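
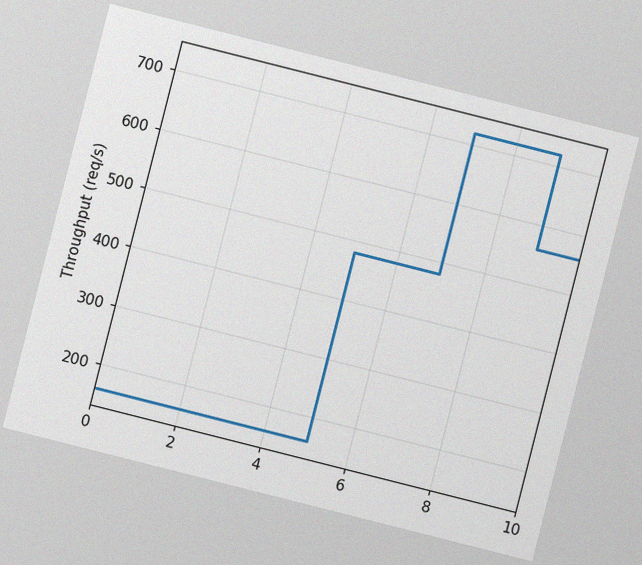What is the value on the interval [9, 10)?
560req/s

The chart is tilted about 14° clockwise, with some photo noise. On [9, 10) the step sits at 560req/s.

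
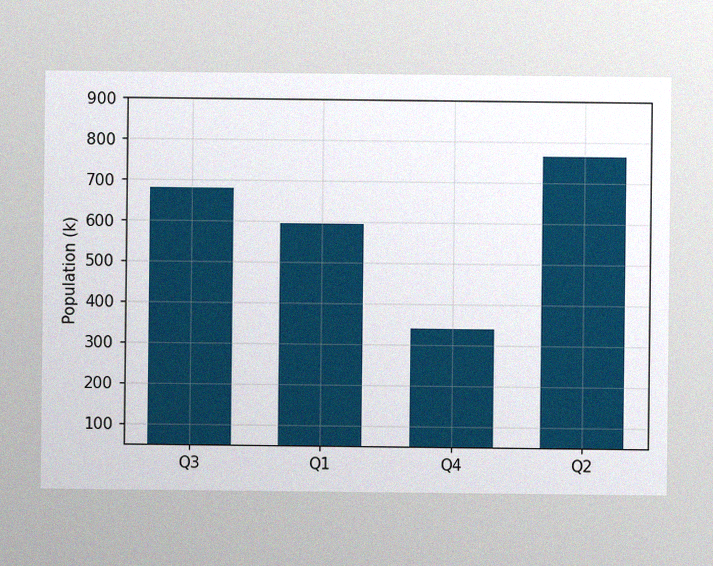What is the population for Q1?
595k

The image has some photo noise and uneven lighting. Reading along the chart's y-axis, the Q1 bar reaches 595k.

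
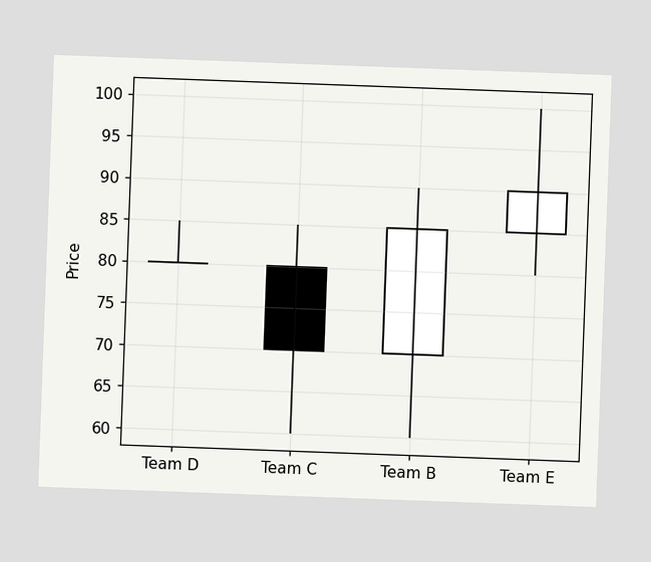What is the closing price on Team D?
The chart is tilted about 2° clockwise. The Team D candle closes at 80.

80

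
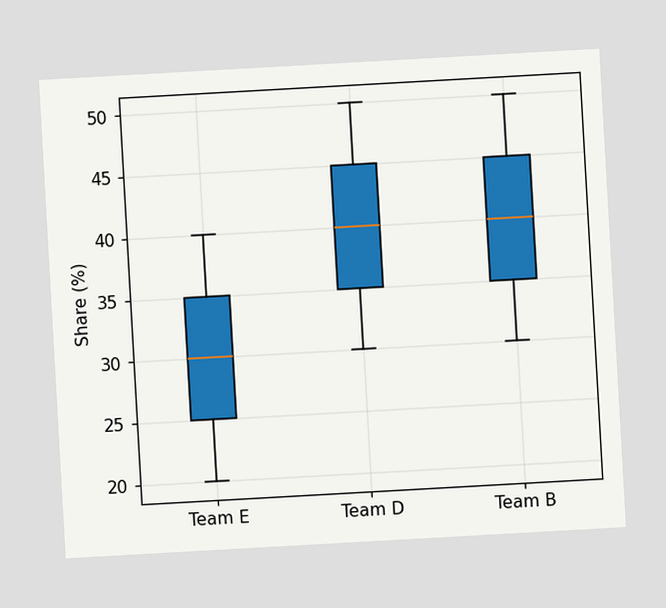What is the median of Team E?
The chart is tilted about 3° counter-clockwise. The median line in the Team E box sits at 30%.

30%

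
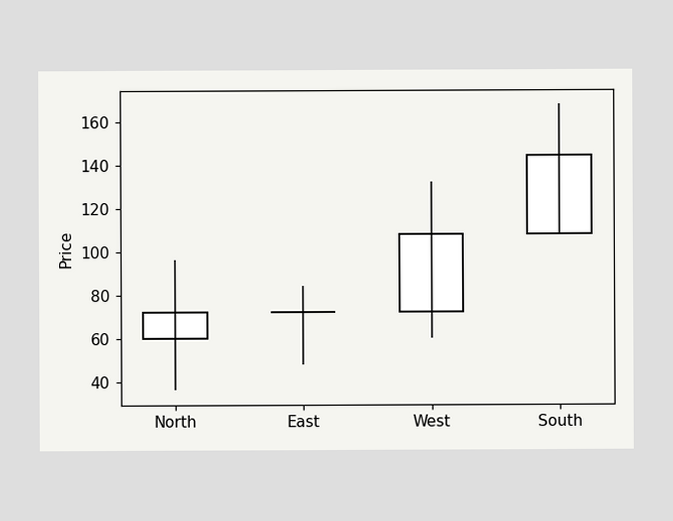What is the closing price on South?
The South candle closes at 144.

144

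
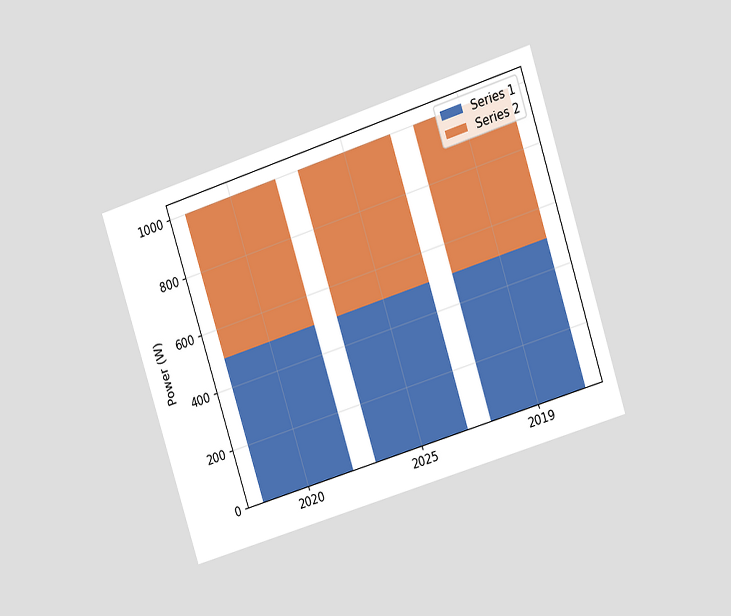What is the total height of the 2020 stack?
The chart is tilted about 18° counter-clockwise and viewed at a slight angle. The 2020 stack's top reaches 1000W on the y-axis.

1000W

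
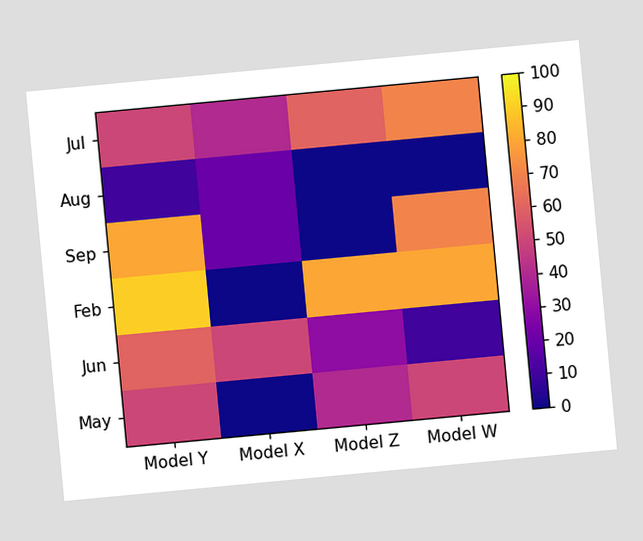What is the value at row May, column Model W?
50

The chart is tilted about 5° counter-clockwise. Matching cell (May, Model W) against the colorbar gives 50.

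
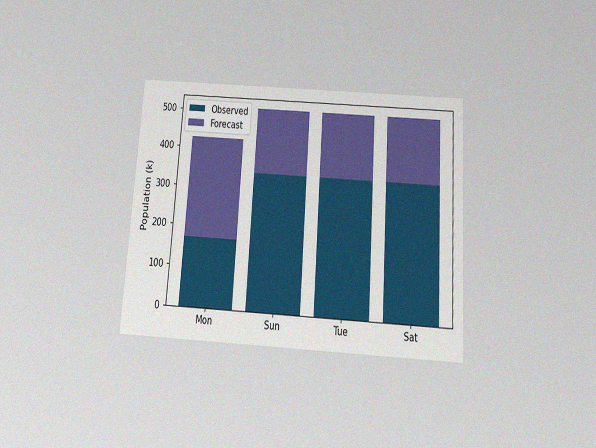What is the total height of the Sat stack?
The chart is tilted about 4° clockwise and viewed slightly from below, with some photo noise. The Sat stack's top reaches 510k on the y-axis.

510k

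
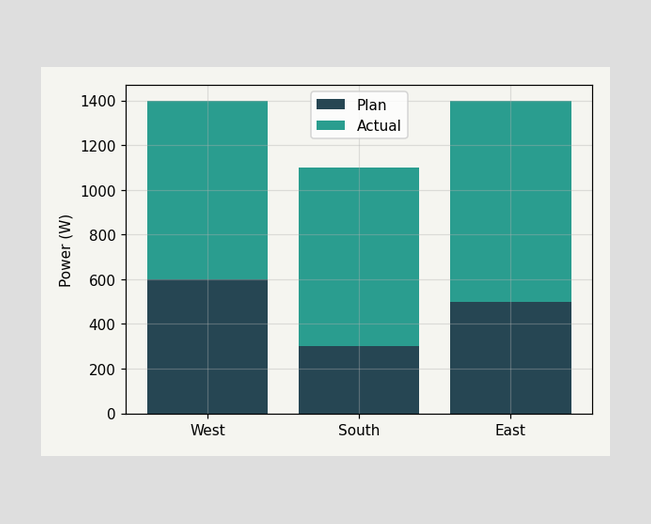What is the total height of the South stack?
1100W

The South stack's top reaches 1100W on the y-axis.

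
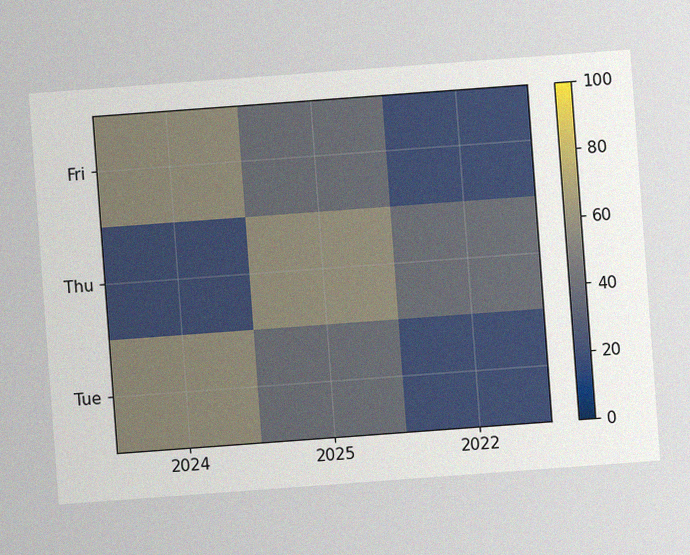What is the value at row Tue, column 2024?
The chart is tilted about 4° counter-clockwise, with some photo noise. Matching cell (Tue, 2024) against the colorbar gives 60.

60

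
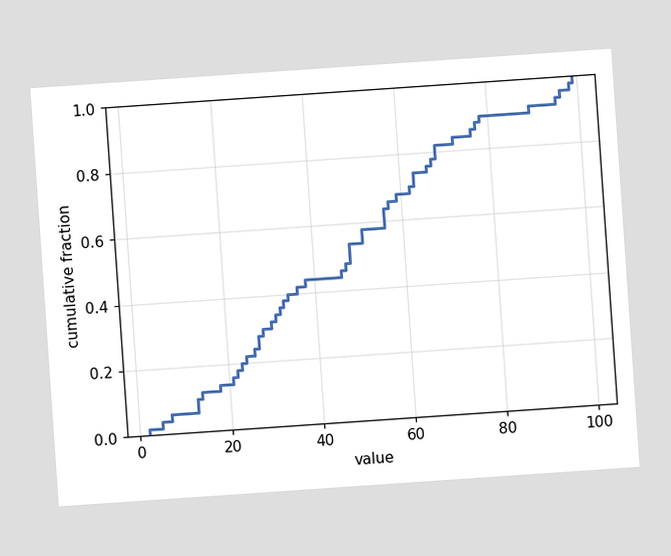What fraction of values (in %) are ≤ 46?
46%

The chart is tilted about 4° counter-clockwise. At x=46 the ECDF step is at 46%.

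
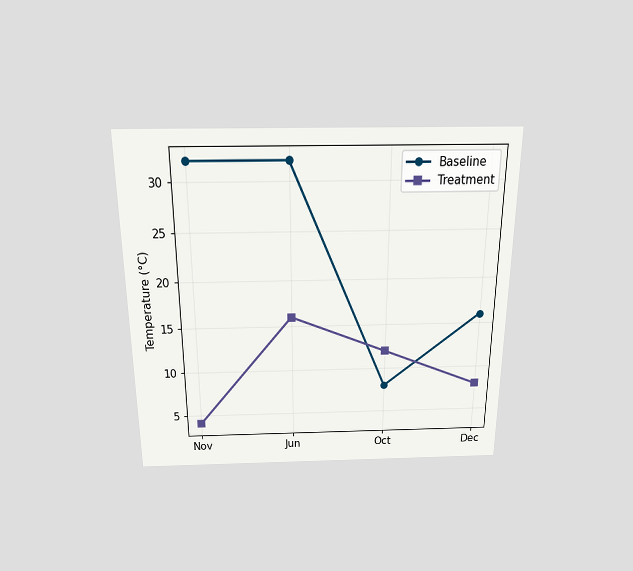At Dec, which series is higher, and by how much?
Baseline, by 8°C

The chart is viewed slightly from above. At Dec, Baseline sits above the other line by 8°C.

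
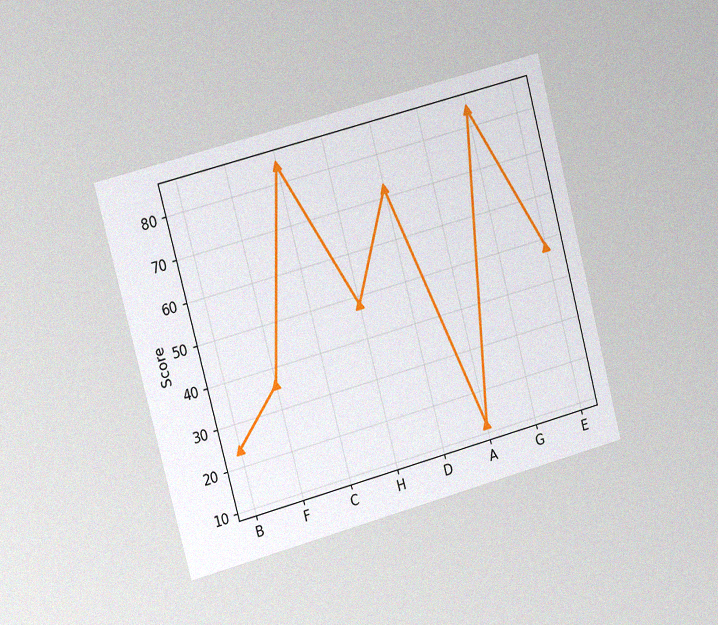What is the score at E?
48

The chart is tilted about 15° counter-clockwise and viewed slightly from the left, with some photo noise. At E, the line is at 48.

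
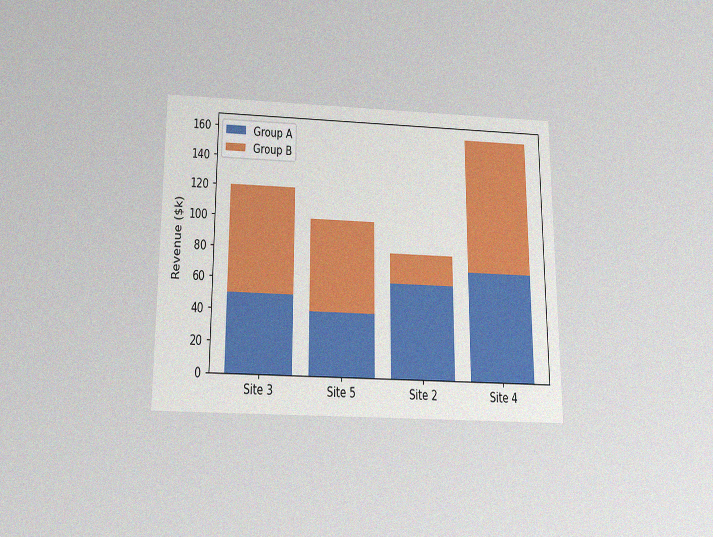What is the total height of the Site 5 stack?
The chart is viewed slightly from below, with some photo noise. The Site 5 stack's top reaches $100k on the y-axis.

$100k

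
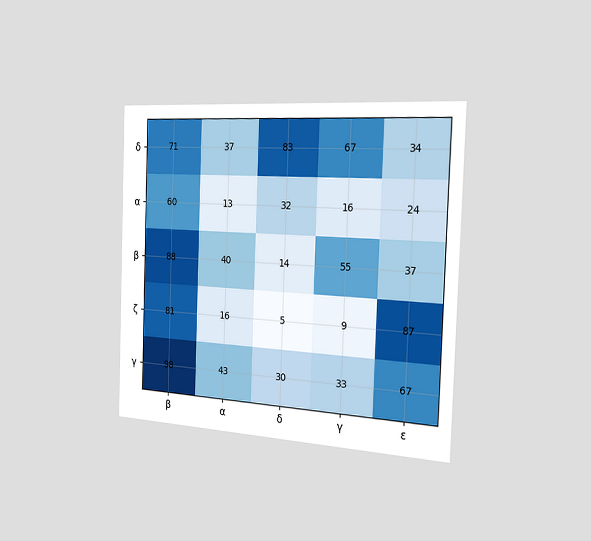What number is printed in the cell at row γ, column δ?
The chart is tilted about 2° clockwise and viewed slightly from the right. The (γ, δ) cell reads 30.

30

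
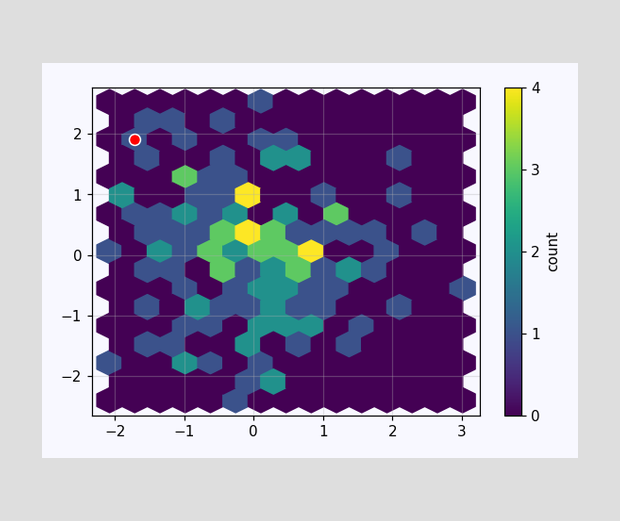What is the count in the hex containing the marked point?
1

The marked hex reads 1 on the colorbar.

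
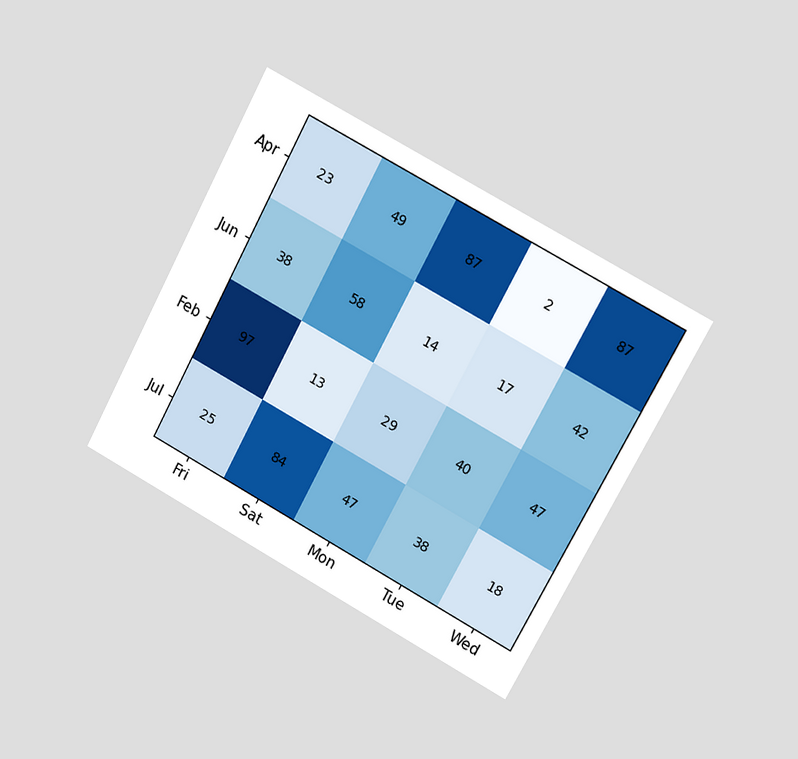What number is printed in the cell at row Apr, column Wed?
87

The chart is tilted about 28° clockwise and viewed slightly from the right. The (Apr, Wed) cell reads 87.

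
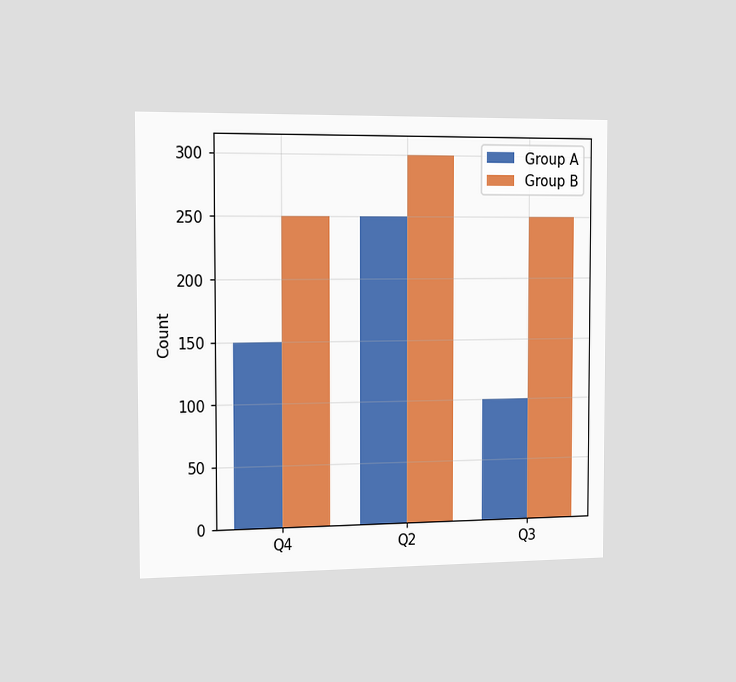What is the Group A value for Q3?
100

The chart is viewed slightly from the left. The Group A bar at Q3 reaches 100 on the y-axis.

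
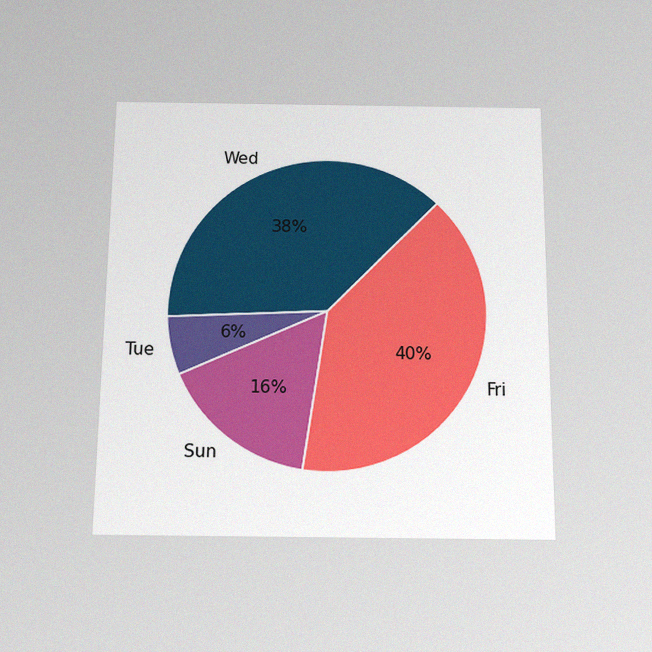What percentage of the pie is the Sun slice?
16%

The chart is viewed slightly from below, with some photo noise. The Sun slice takes up 16% of the pie.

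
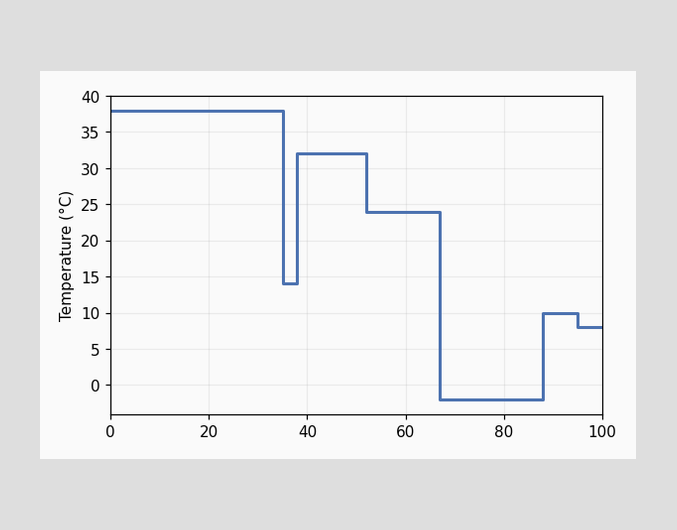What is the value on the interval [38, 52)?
On [38, 52) the step sits at 32°C.

32°C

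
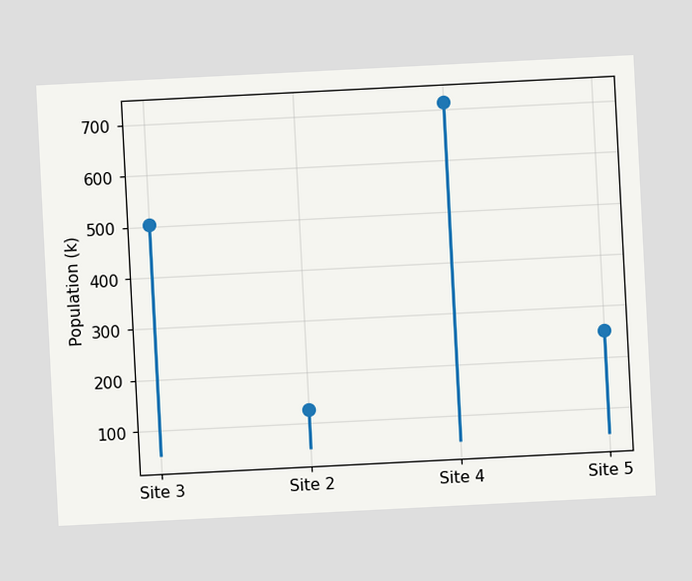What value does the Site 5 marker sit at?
The chart is tilted about 3° counter-clockwise. The Site 5 marker sits at 252k.

252k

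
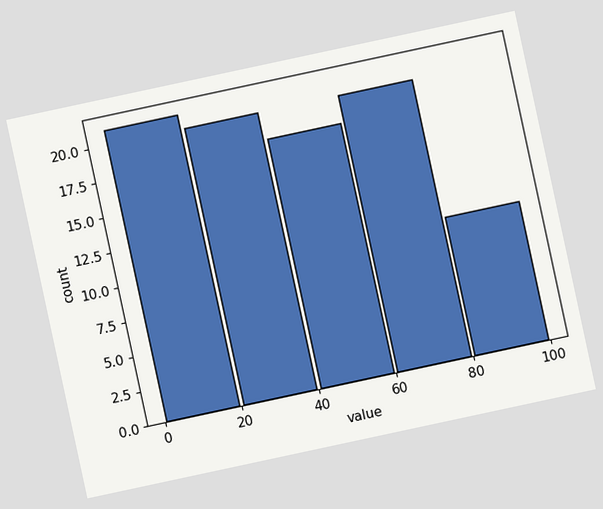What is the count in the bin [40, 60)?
18

The chart is tilted about 12° counter-clockwise. The [40, 60) bin has height 18.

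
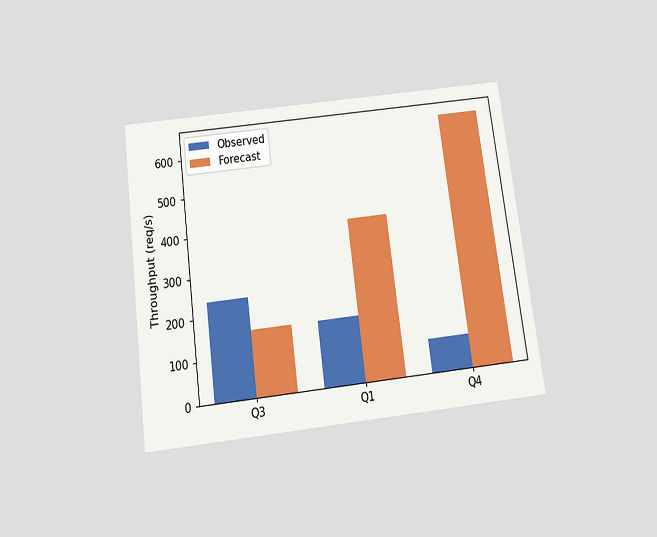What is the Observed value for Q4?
80req/s

The chart is tilted about 7° counter-clockwise and viewed slightly from below. The Observed bar at Q4 reaches 80req/s on the y-axis.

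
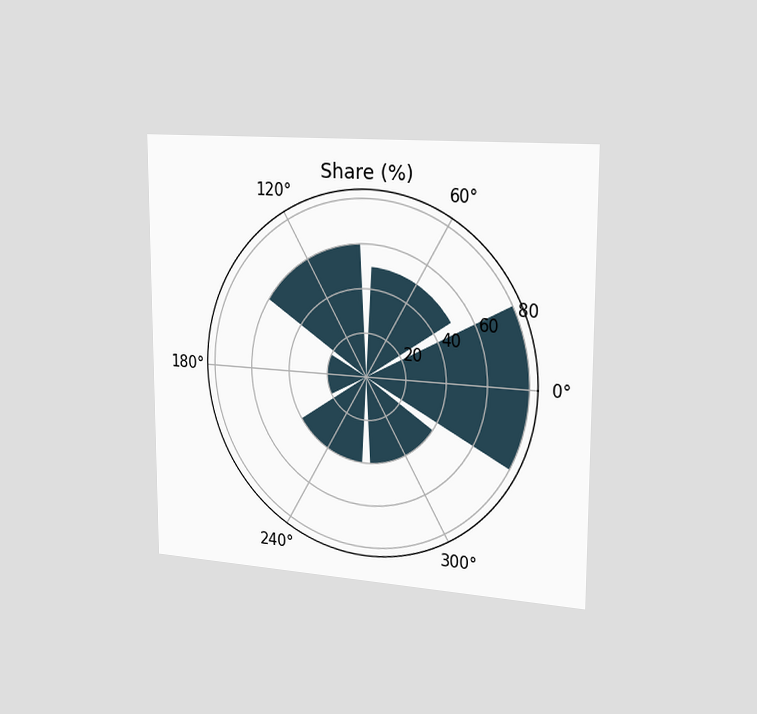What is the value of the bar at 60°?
The chart is viewed slightly from the right. The bar at 60° reaches 50% on the radial axis.

50%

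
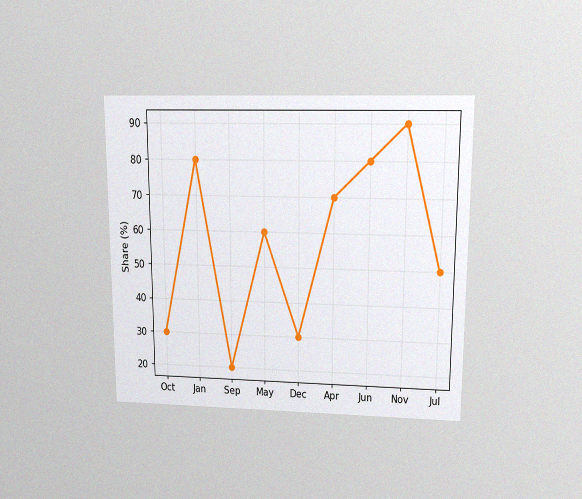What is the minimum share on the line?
20%

The chart is viewed at a slight angle, with some photo noise. The lowest point is at Sep, and reading across to the y-axis gives 20%.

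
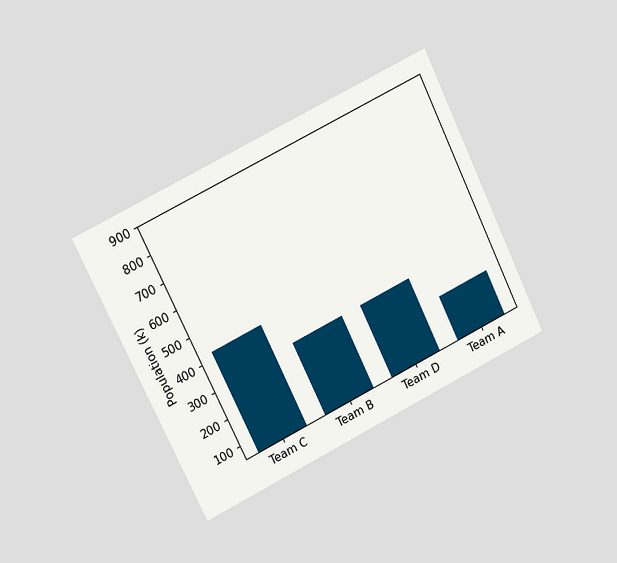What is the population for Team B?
318k

The chart is tilted about 26° counter-clockwise and viewed at a slight angle. Reading along the chart's y-axis, the Team B bar reaches 318k.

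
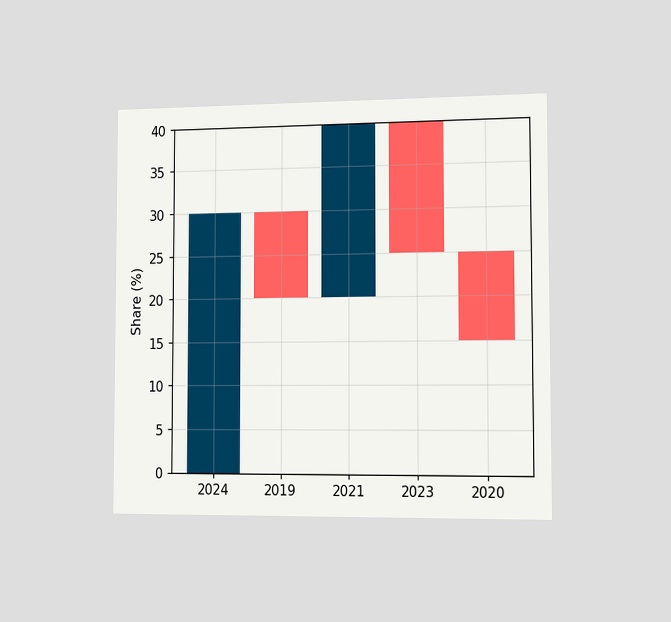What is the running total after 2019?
The chart is viewed slightly from the right. After 2019 the running total reaches 20%.

20%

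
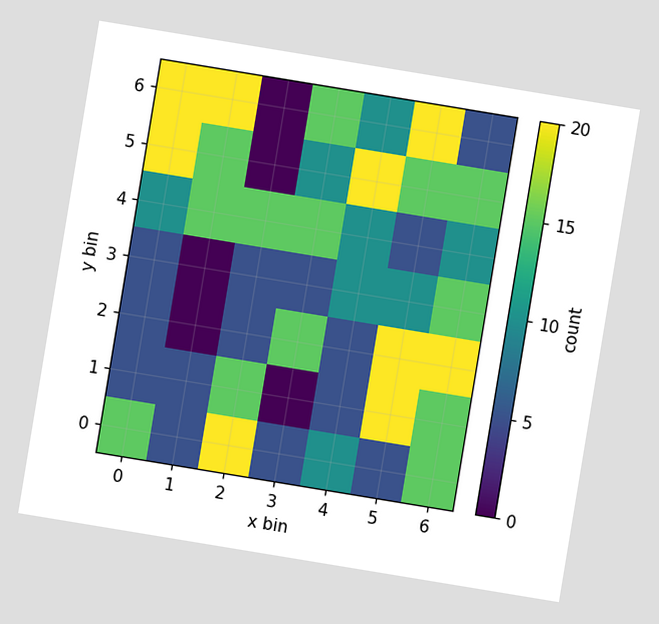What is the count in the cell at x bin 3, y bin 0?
The chart is tilted about 9° clockwise. Matching the cell (3, 0) against the colorbar gives 5.

5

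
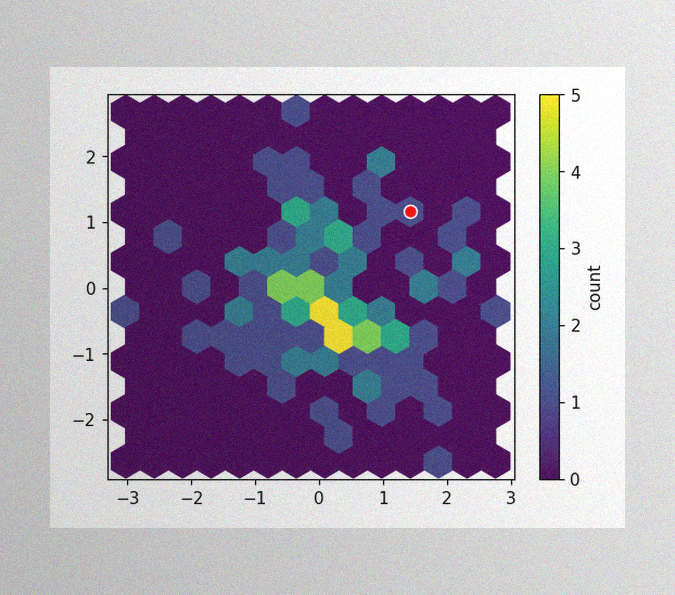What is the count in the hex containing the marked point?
The image has some photo noise and uneven lighting. The marked hex reads 1 on the colorbar.

1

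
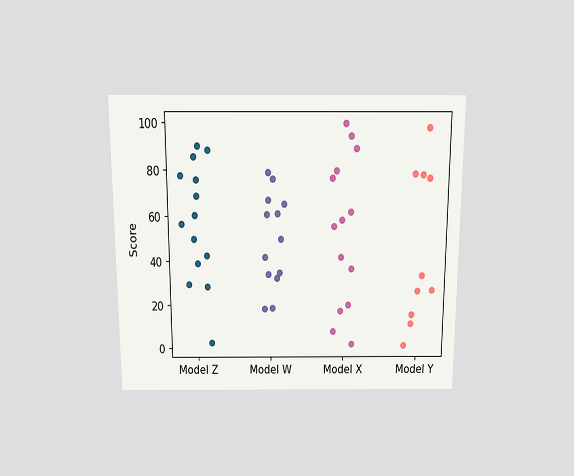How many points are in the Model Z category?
The chart is viewed slightly from above. Counting the markers in the Model Z column gives 14.

14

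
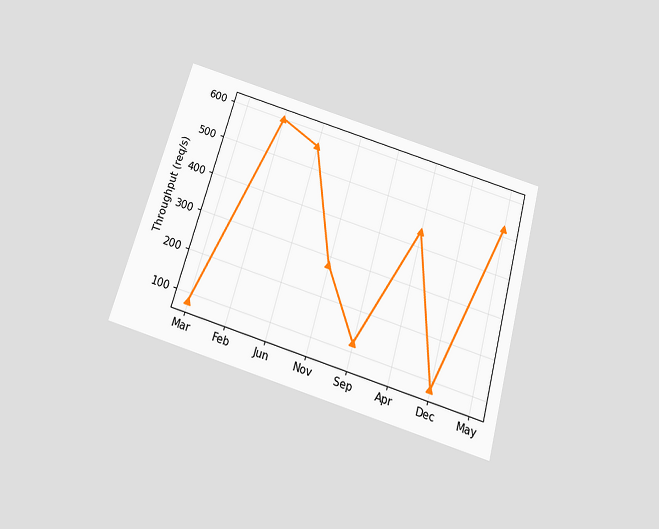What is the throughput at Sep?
120req/s

The chart is tilted about 16° clockwise and viewed slightly from below. At Sep, the line is at 120req/s.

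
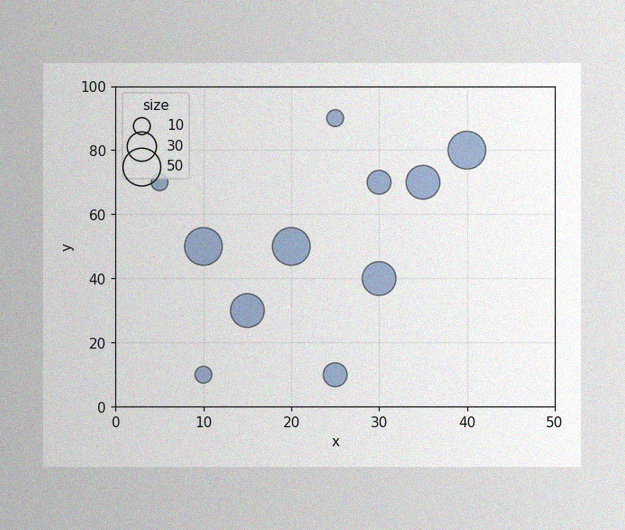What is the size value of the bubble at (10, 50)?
The image has some photo noise and uneven lighting. Matching the bubble at (10, 50) against the size legend gives 50.

50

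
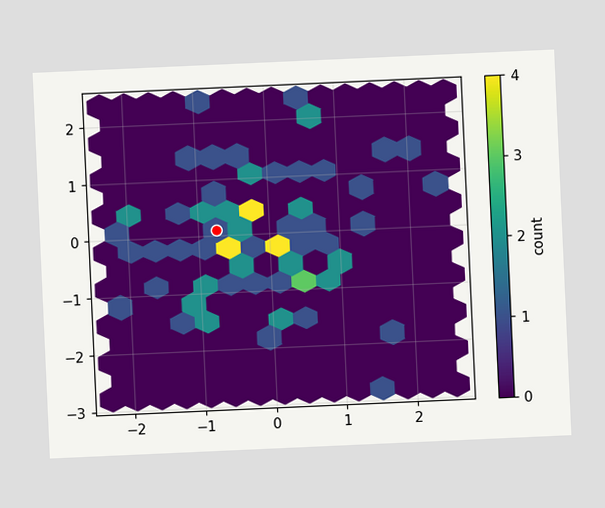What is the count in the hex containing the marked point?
1

The chart is tilted about 3° counter-clockwise. The marked hex reads 1 on the colorbar.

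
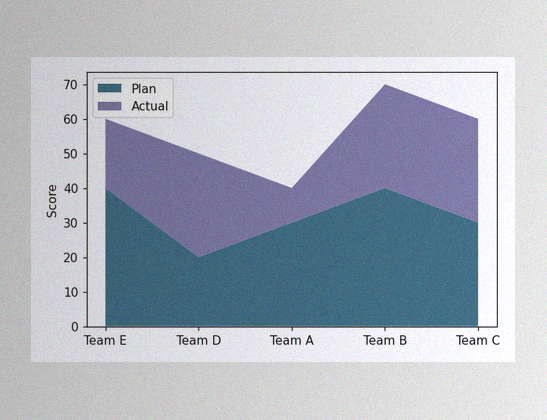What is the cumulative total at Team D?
50

The image has some photo noise and uneven lighting. The stacked total at Team D reaches 50.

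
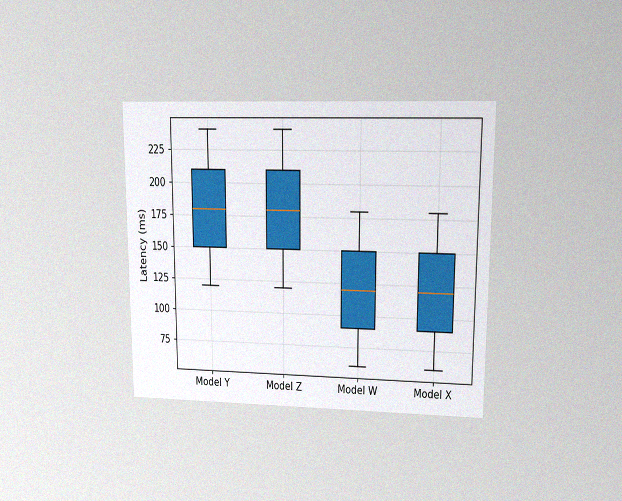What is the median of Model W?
120ms

The chart is viewed at a slight angle, with some photo noise. The median line in the Model W box sits at 120ms.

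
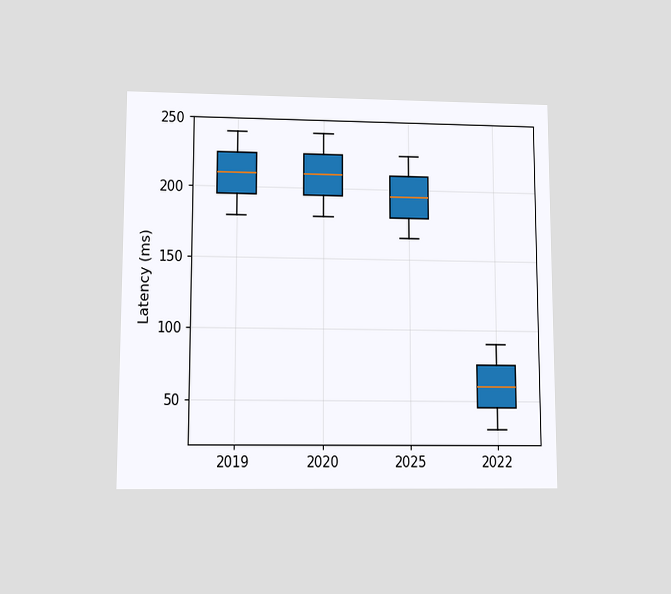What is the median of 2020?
210ms

The chart is viewed at a slight angle. The median line in the 2020 box sits at 210ms.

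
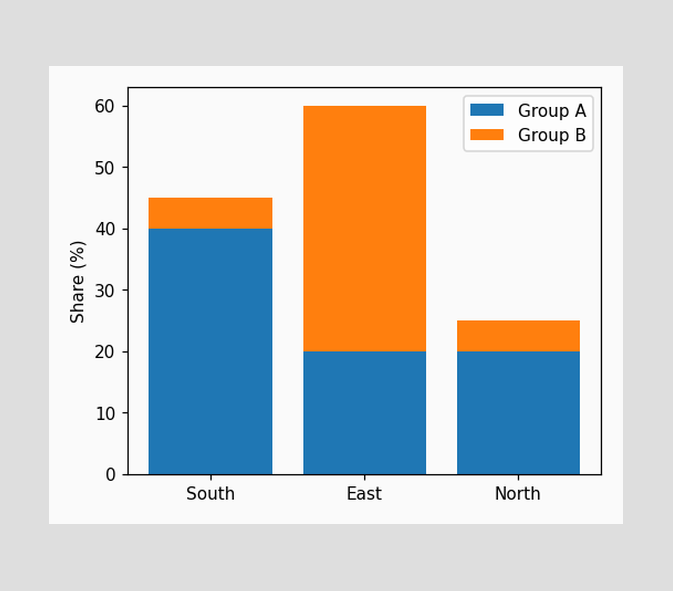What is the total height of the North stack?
The North stack's top reaches 25% on the y-axis.

25%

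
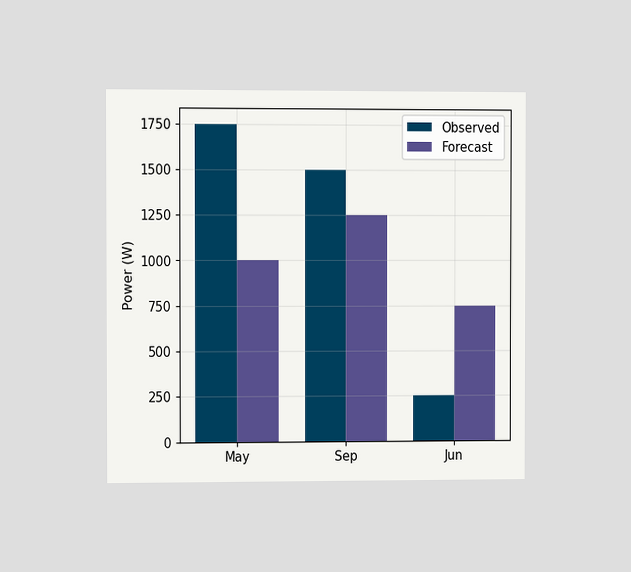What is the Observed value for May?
The chart is viewed slightly from the left. The Observed bar at May reaches 1750W on the y-axis.

1750W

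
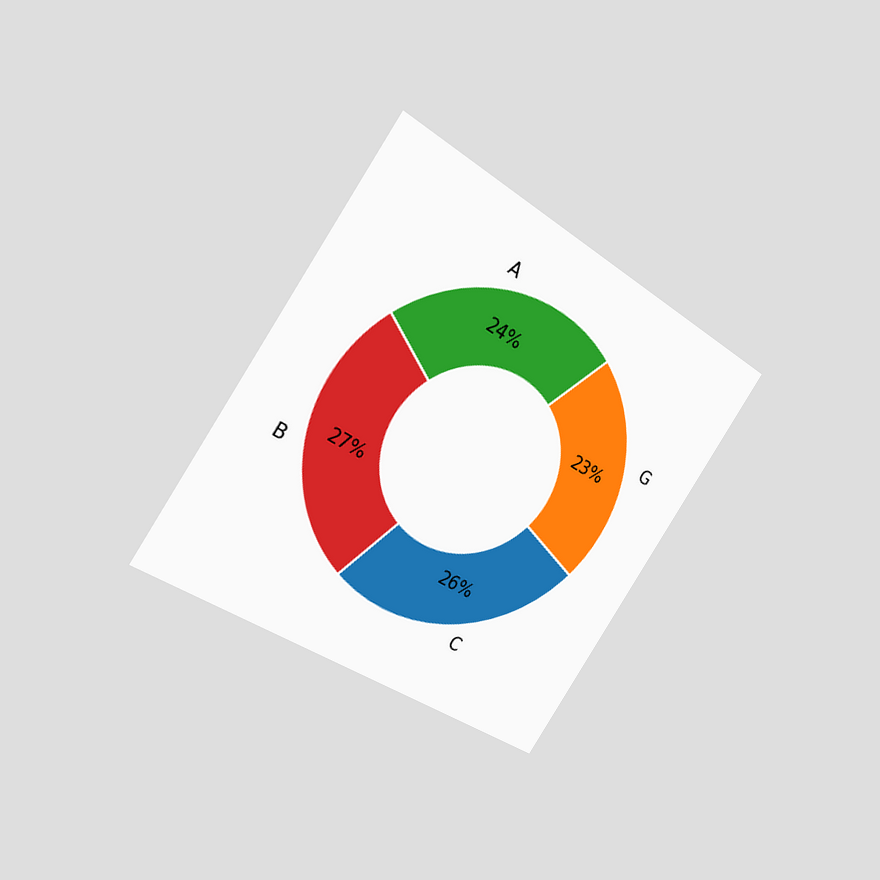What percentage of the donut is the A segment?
The chart is tilted about 34° clockwise and viewed slightly from the left. The A segment takes up 24% of the ring.

24%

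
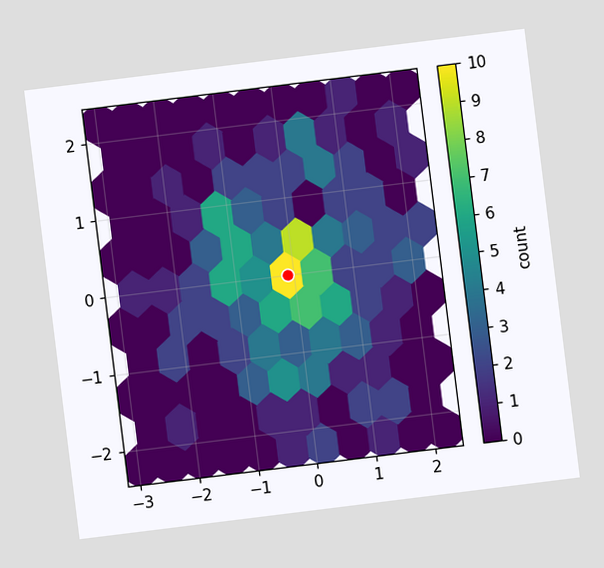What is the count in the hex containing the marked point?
10

The chart is tilted about 7° counter-clockwise. The marked hex reads 10 on the colorbar.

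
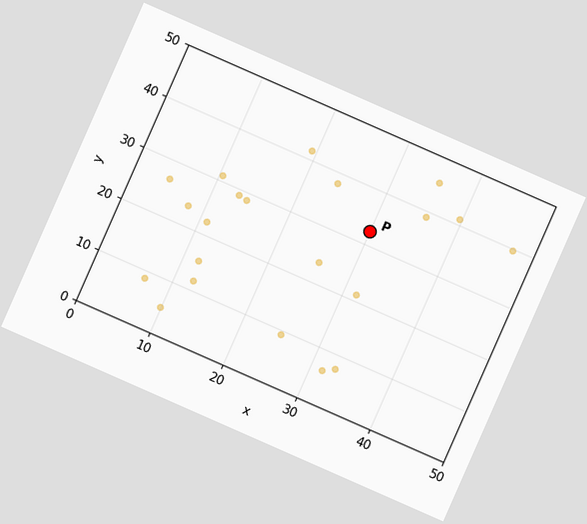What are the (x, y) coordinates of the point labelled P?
The chart is tilted about 24° clockwise. Following the gridlines from P to each axis, P sits at (30, 32.5).

(30, 32.5)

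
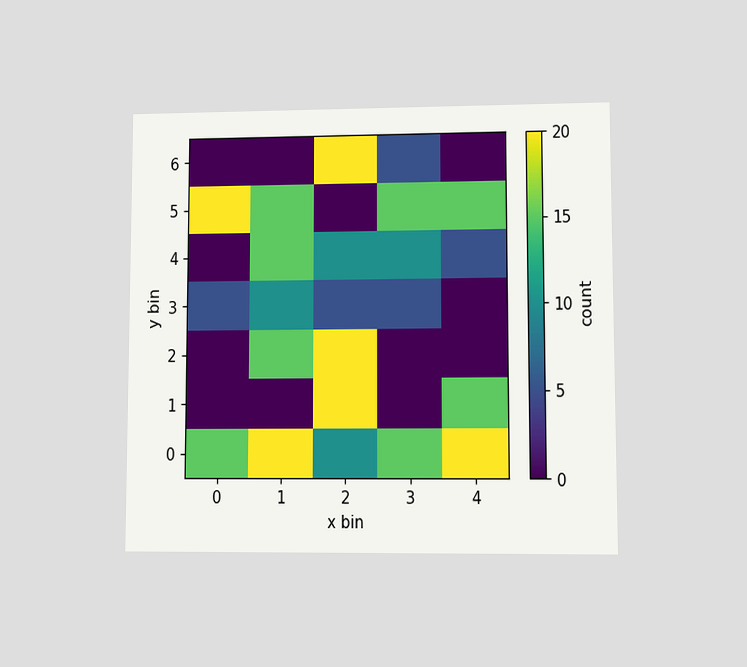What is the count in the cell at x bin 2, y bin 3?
The chart is viewed at a slight angle. Matching the cell (2, 3) against the colorbar gives 5.

5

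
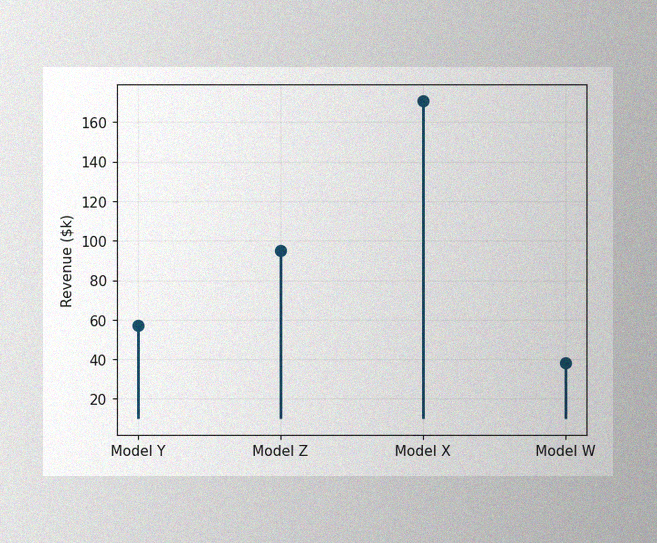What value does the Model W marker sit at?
The image has some photo noise and uneven lighting. The Model W marker sits at $38k.

$38k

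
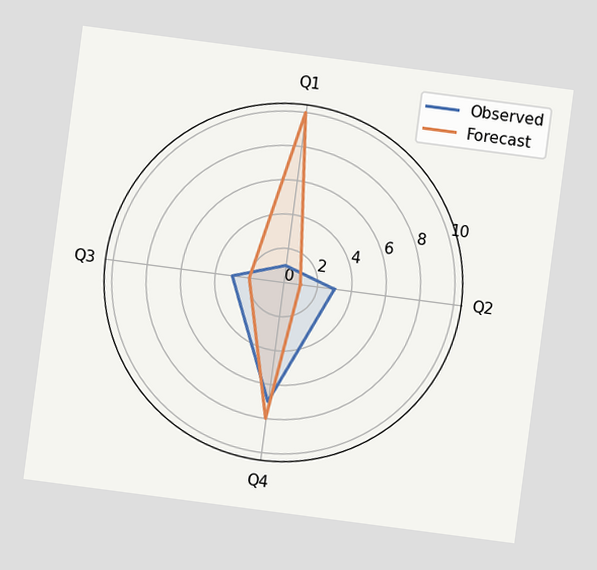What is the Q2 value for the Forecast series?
1

The chart is tilted about 7° clockwise. On the Q2 axis, Forecast reaches 1.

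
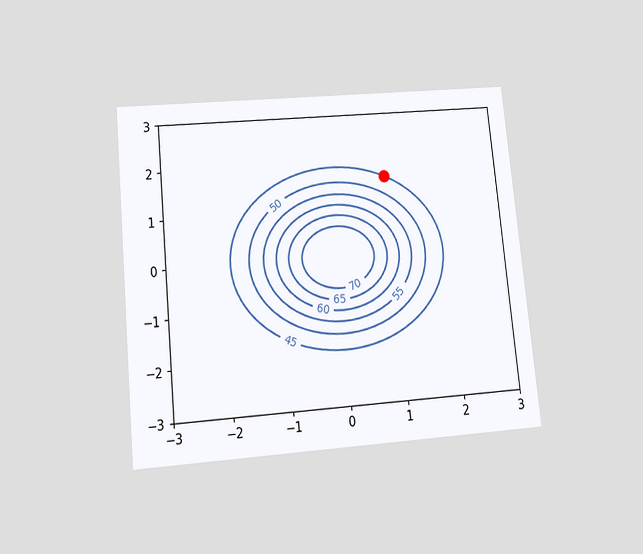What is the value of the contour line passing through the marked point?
The chart is tilted about 5° counter-clockwise and viewed slightly from below. The marked point sits on the contour labelled 45.

45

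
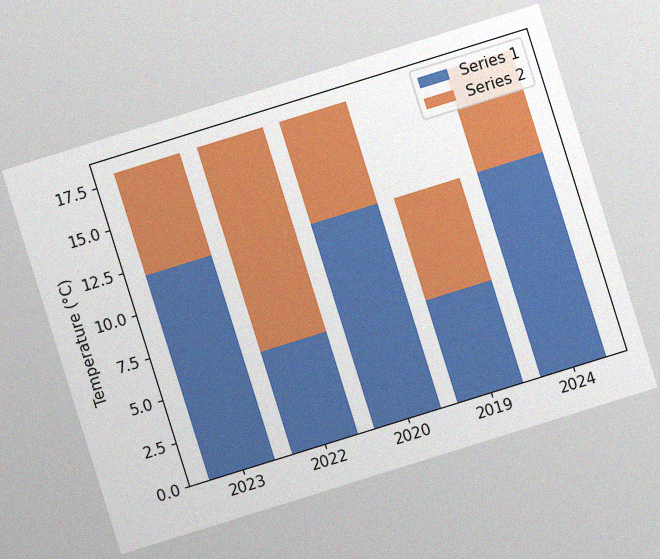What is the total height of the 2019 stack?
12°C

The chart is tilted about 17° counter-clockwise, with some photo noise. The 2019 stack's top reaches 12°C on the y-axis.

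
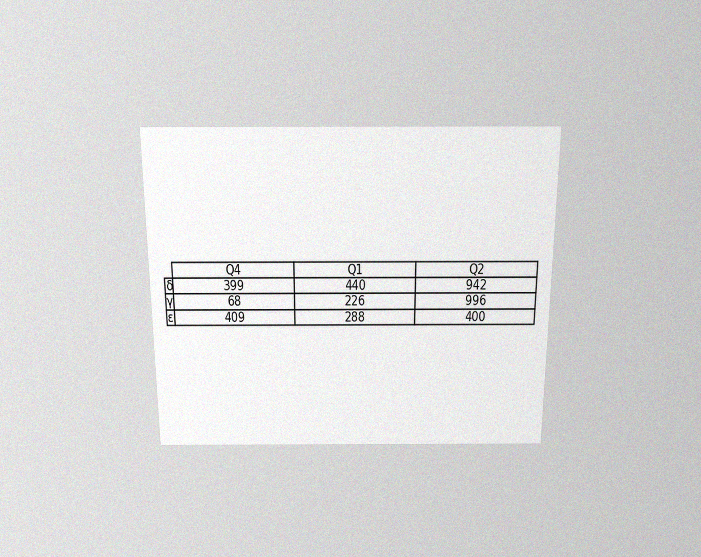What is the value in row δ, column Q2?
942

The chart is viewed slightly from above, with some photo noise. The (δ, Q2) cell reads 942.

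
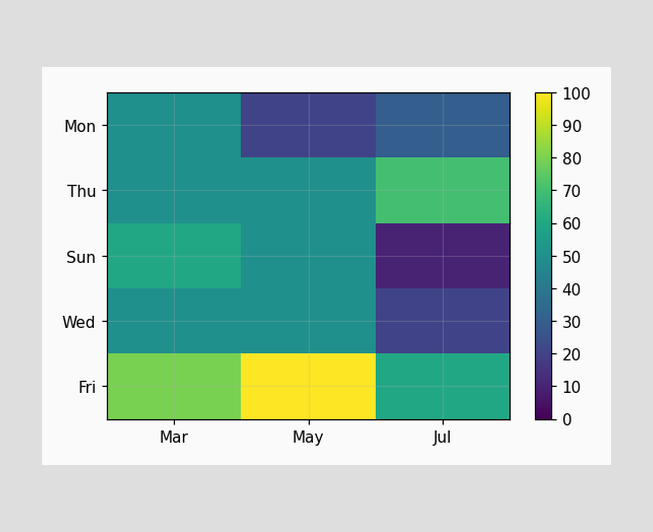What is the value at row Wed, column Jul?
Matching cell (Wed, Jul) against the colorbar gives 20.

20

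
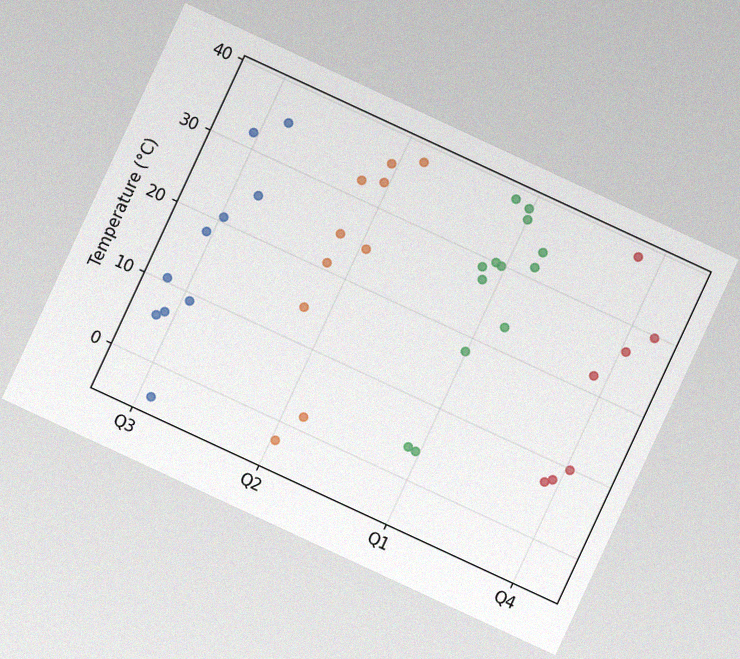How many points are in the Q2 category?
10

The chart is tilted about 25° clockwise, with some photo noise. Counting the markers in the Q2 column gives 10.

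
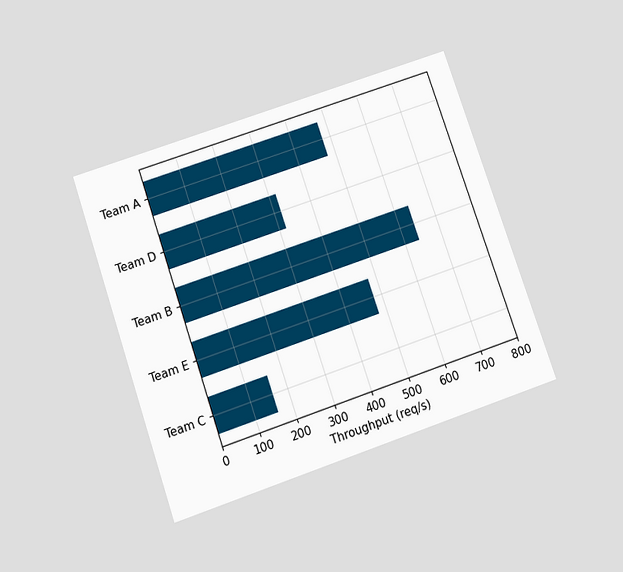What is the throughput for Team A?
The chart is tilted about 19° counter-clockwise and viewed slightly from below. Reading along the chart's x-axis, the Team A bar reaches 480req/s.

480req/s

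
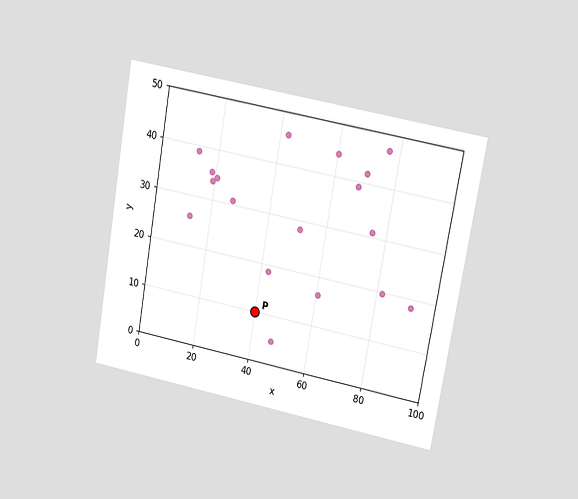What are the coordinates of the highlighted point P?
The chart is tilted about 10° clockwise and viewed at a slight angle. Following the gridlines from P to each axis, P sits at (40, 10).

(40, 10)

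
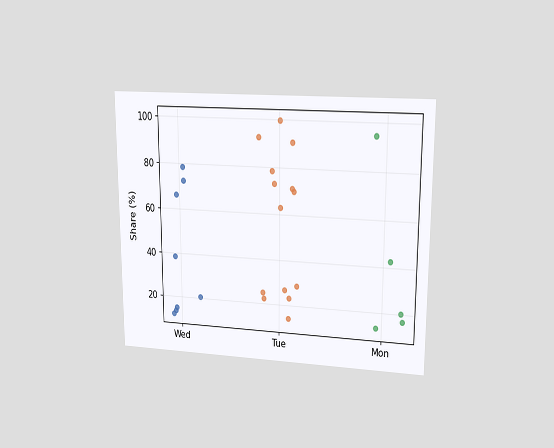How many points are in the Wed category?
The chart is viewed at a slight angle. Counting the markers in the Wed column gives 8.

8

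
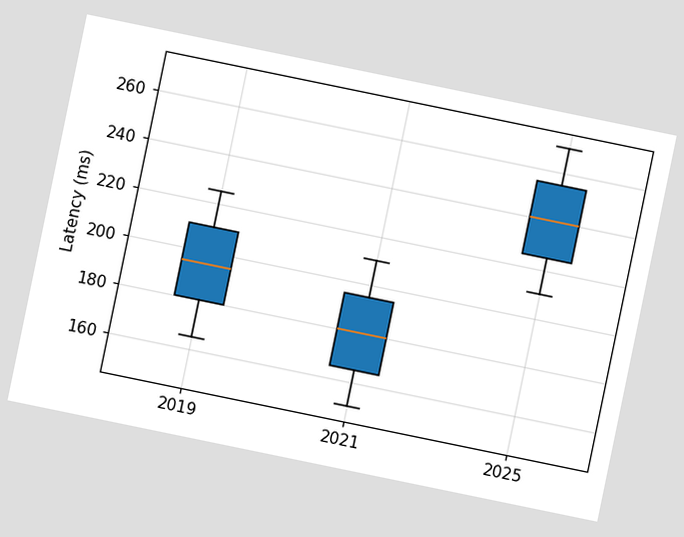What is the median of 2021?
The chart is tilted about 12° clockwise. The median line in the 2021 box sits at 180ms.

180ms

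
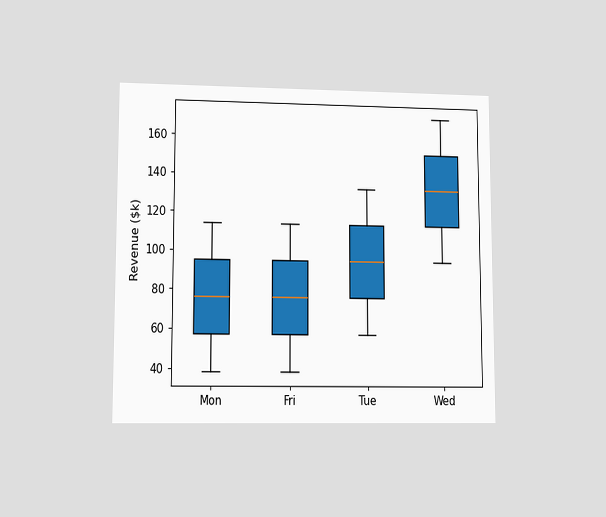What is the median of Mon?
The chart is viewed at a slight angle. The median line in the Mon box sits at $76k.

$76k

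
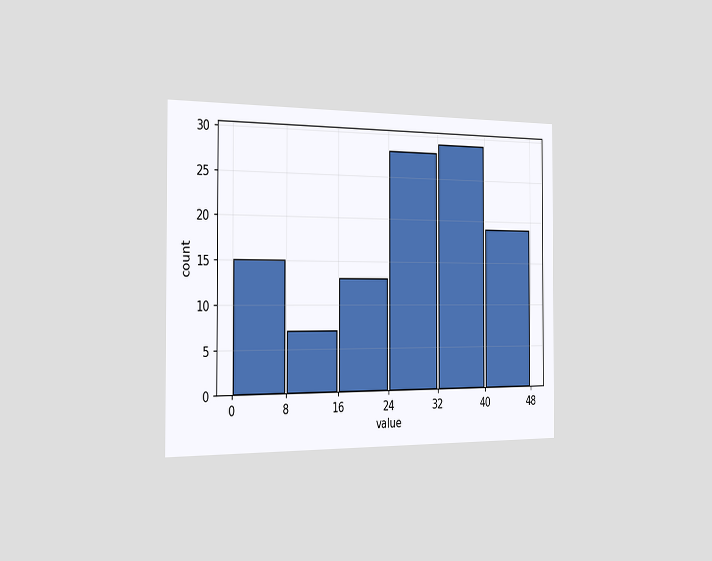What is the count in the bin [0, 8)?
15

The chart is viewed slightly from the left. The [0, 8) bin has height 15.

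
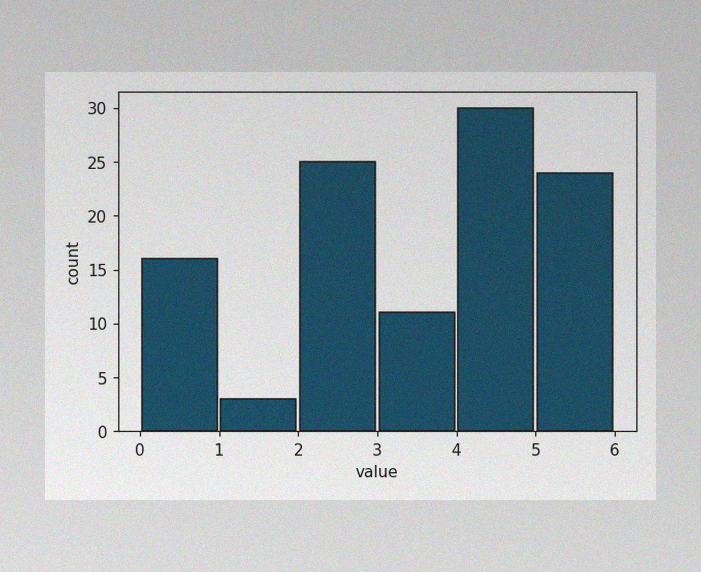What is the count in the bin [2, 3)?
25

The image has some photo noise and uneven lighting. The [2, 3) bin has height 25.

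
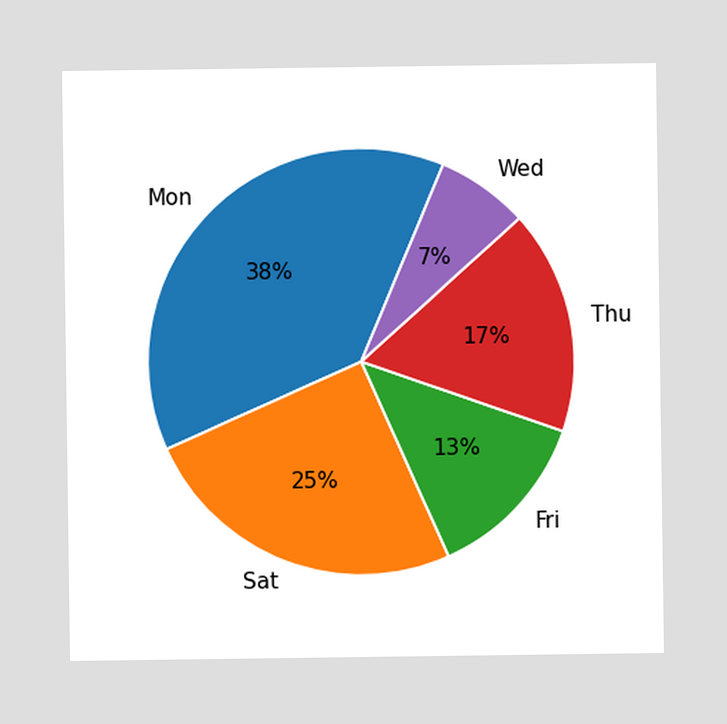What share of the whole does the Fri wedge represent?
13%

The Fri slice takes up 13% of the pie.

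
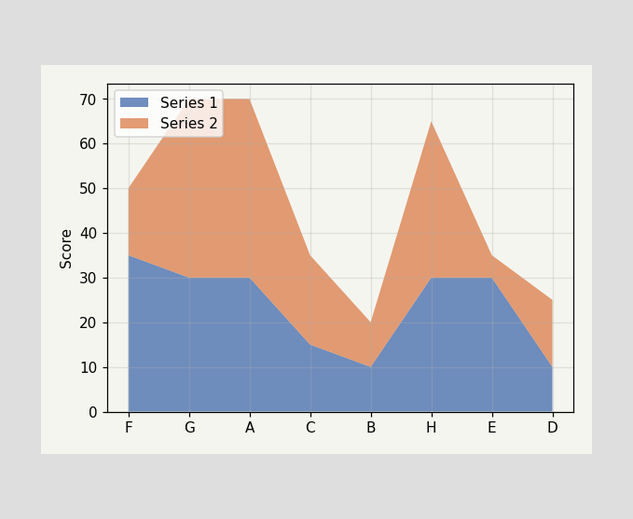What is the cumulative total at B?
20

The stacked total at B reaches 20.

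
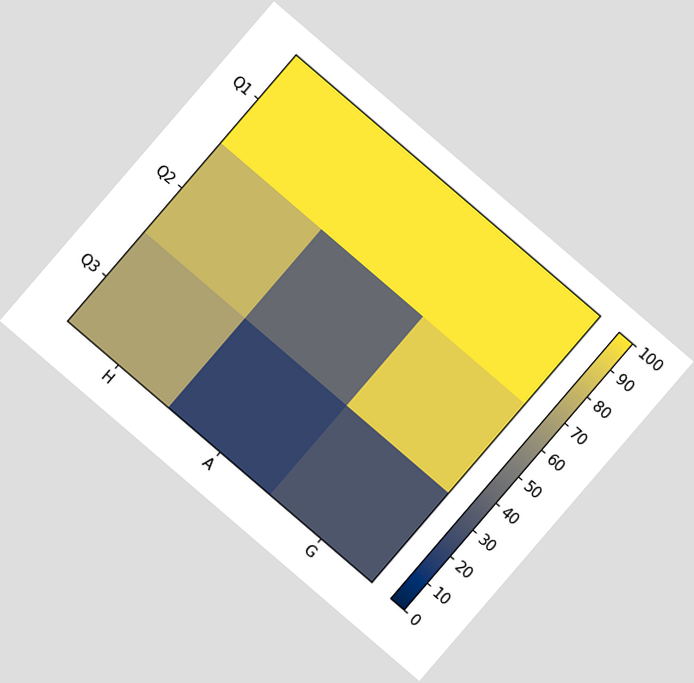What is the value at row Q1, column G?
The chart is tilted about 41° clockwise. Matching cell (Q1, G) against the colorbar gives 100.

100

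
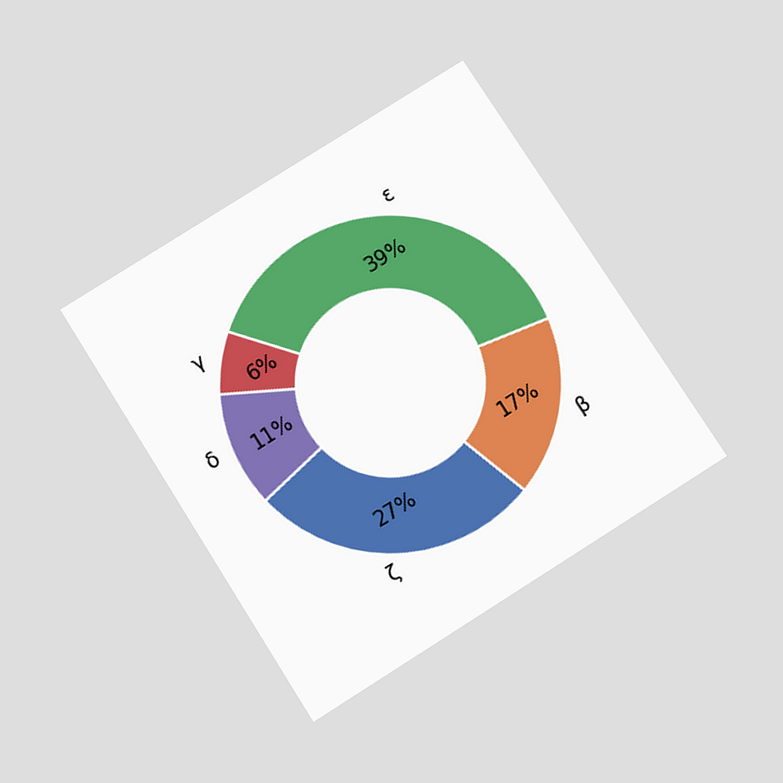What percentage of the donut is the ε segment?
39%

The chart is tilted about 32° counter-clockwise and viewed slightly from below. The ε segment takes up 39% of the ring.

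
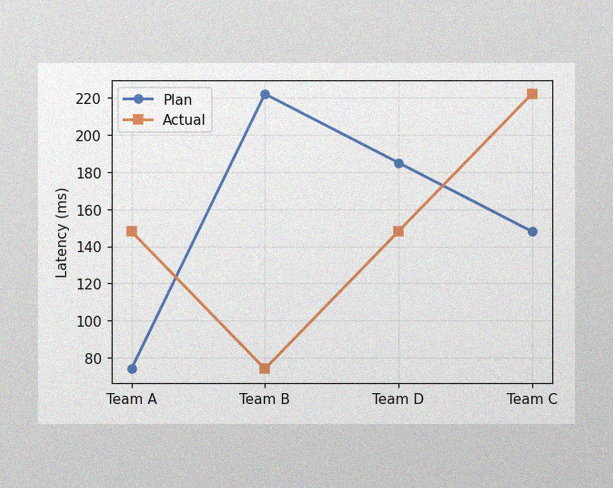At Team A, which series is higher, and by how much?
The image has some photo noise and uneven lighting. At Team A, Actual sits above the other line by 74ms.

Actual, by 74ms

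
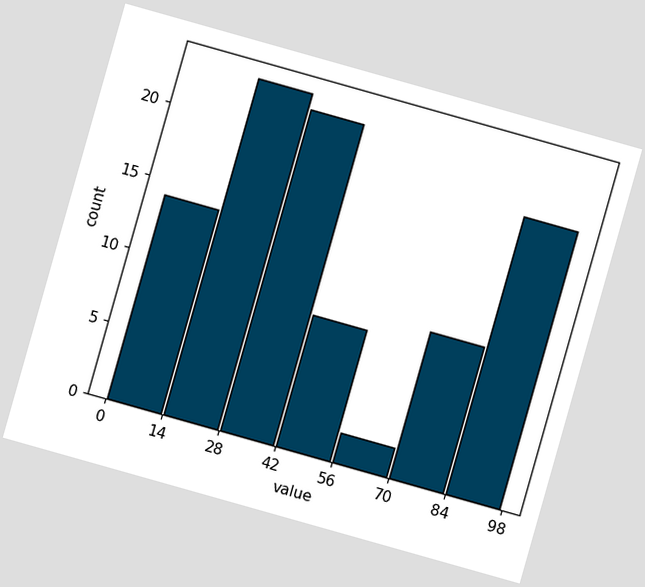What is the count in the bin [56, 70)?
The chart is tilted about 16° clockwise. The [56, 70) bin has height 2.

2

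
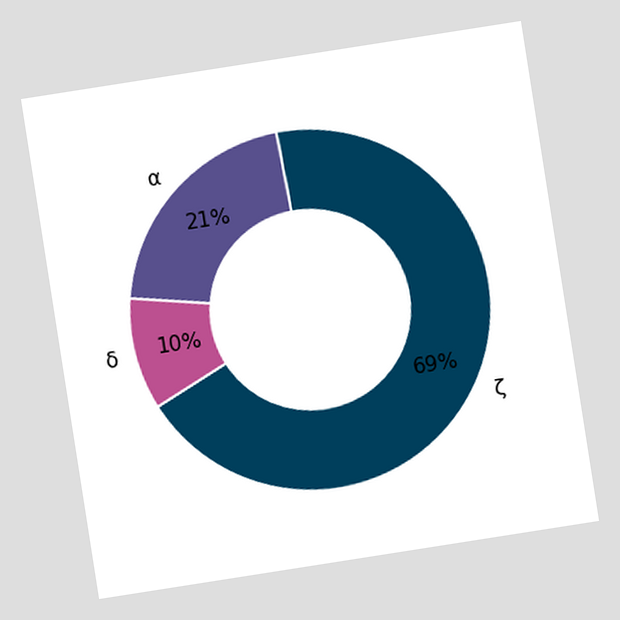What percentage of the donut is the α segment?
The chart is tilted about 9° counter-clockwise. The α segment takes up 21% of the ring.

21%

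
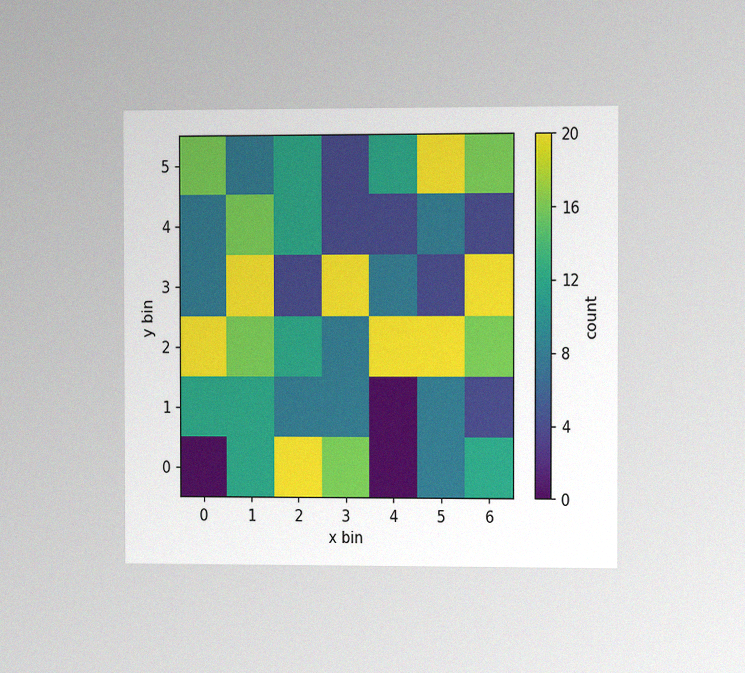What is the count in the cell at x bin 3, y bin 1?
The chart is viewed at a slight angle, with some photo noise. Matching the cell (3, 1) against the colorbar gives 8.

8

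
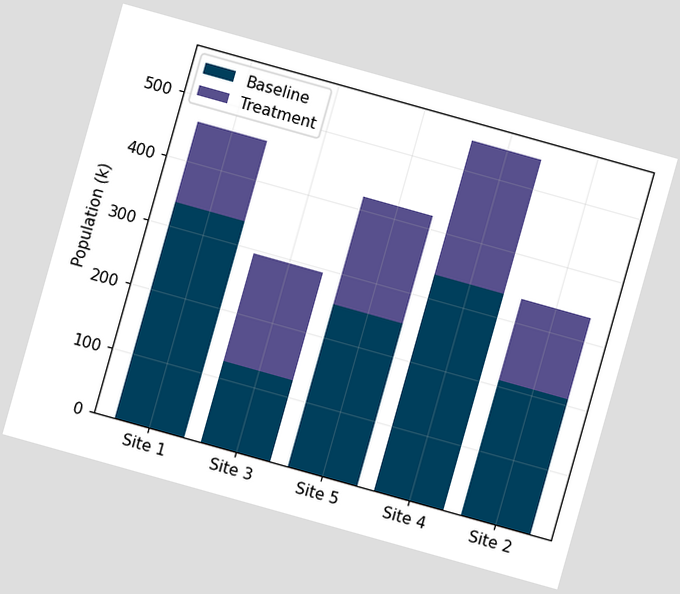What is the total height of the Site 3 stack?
The chart is tilted about 16° clockwise. The Site 3 stack's top reaches 294k on the y-axis.

294k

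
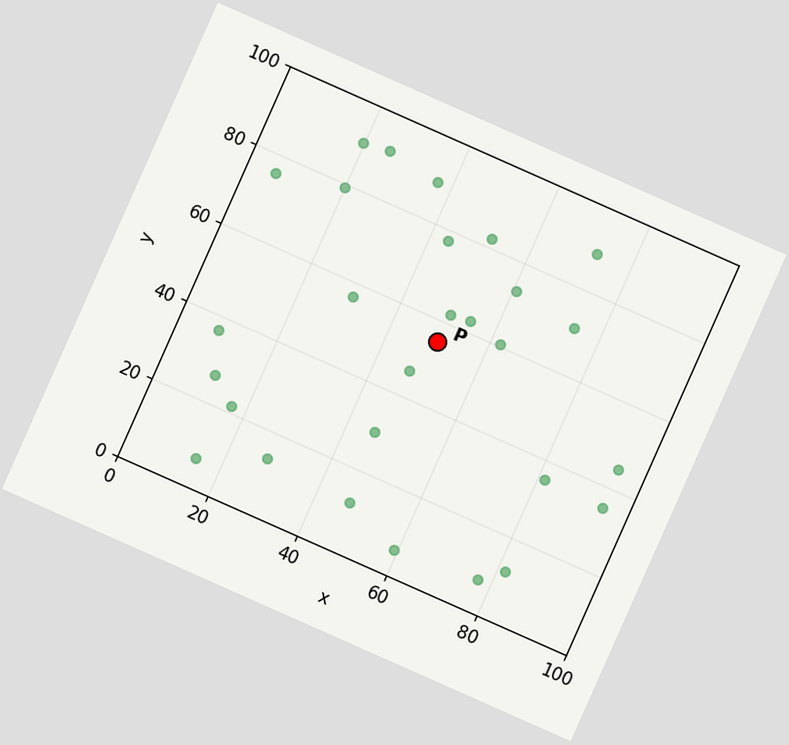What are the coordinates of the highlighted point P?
(50, 55)

The chart is tilted about 24° clockwise. Following the gridlines from P to each axis, P sits at (50, 55).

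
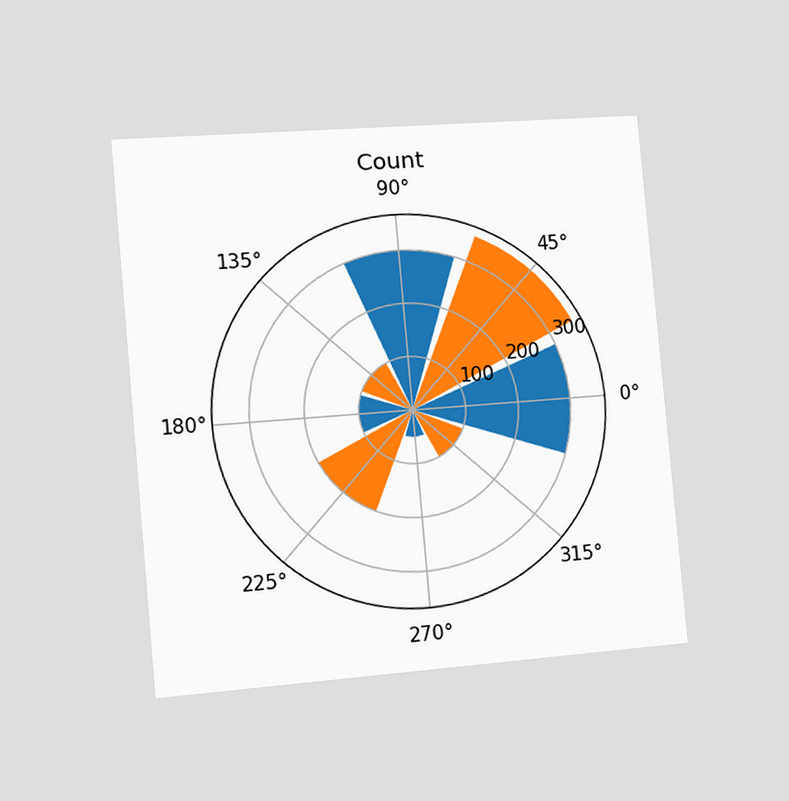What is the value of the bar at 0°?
The chart is tilted about 5° counter-clockwise and viewed slightly from the left. The bar at 0° reaches 300 on the radial axis.

300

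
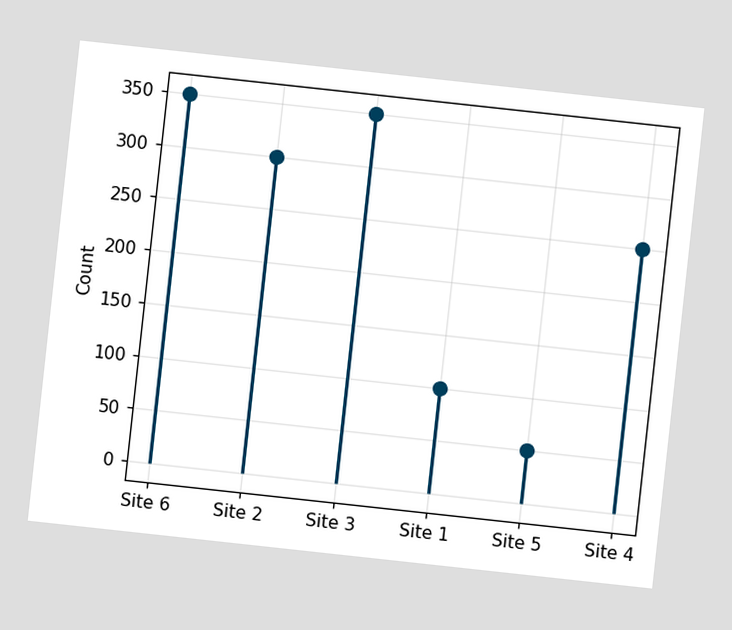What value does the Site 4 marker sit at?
The chart is tilted about 6° clockwise. The Site 4 marker sits at 250.

250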